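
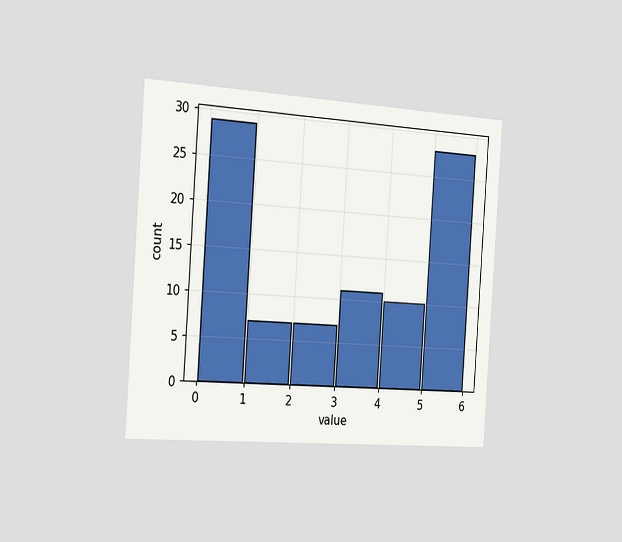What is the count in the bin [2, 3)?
The chart is tilted about 4° clockwise and viewed slightly from the left. The [2, 3) bin has height 7.

7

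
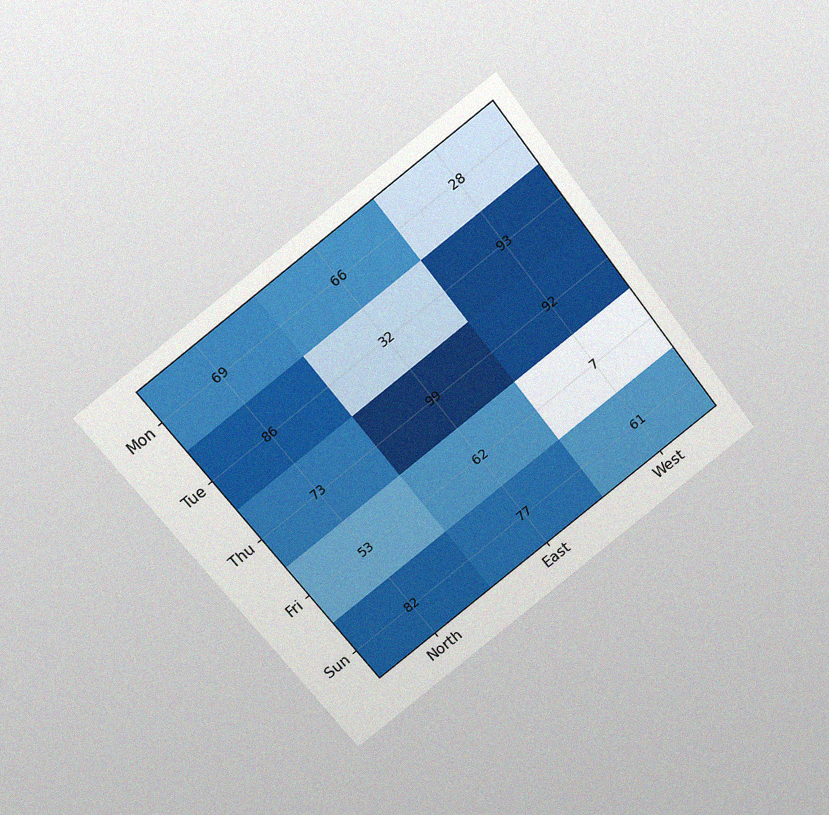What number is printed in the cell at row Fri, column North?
The chart is tilted about 38° counter-clockwise and viewed slightly from above, with some photo noise. The (Fri, North) cell reads 53.

53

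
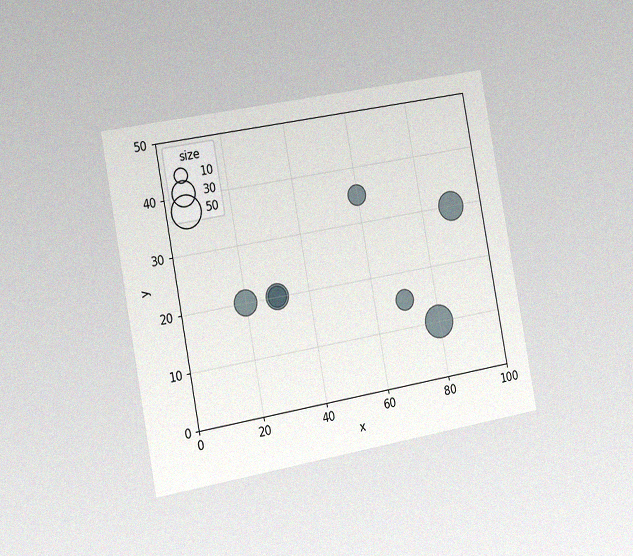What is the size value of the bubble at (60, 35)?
20

The chart is tilted about 10° counter-clockwise and viewed slightly from the left, with some photo noise. Matching the bubble at (60, 35) against the size legend gives 20.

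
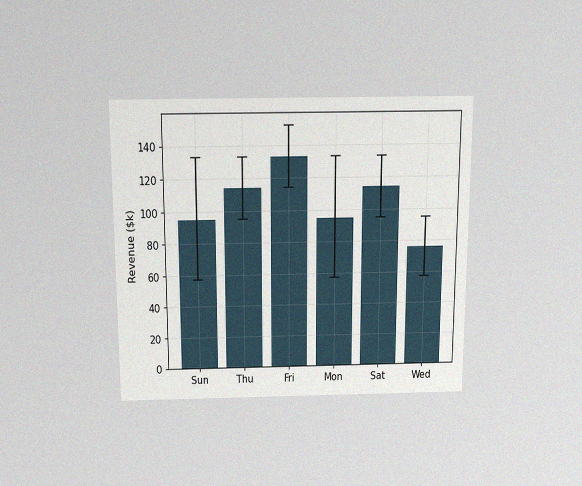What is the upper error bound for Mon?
The chart is viewed slightly from above, with some photo noise. The Mon bar's upper whisker reaches $133k.

$133k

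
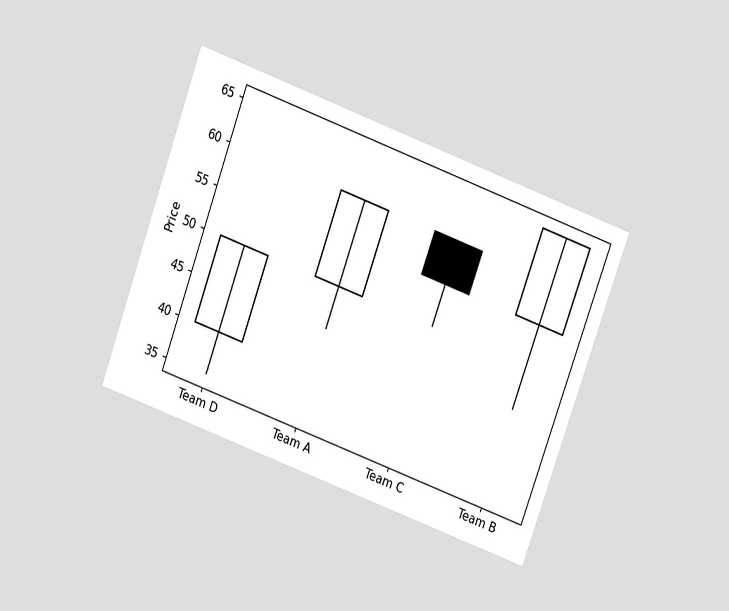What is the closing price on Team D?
50

The chart is tilted about 20° clockwise and viewed slightly from above. The Team D candle closes at 50.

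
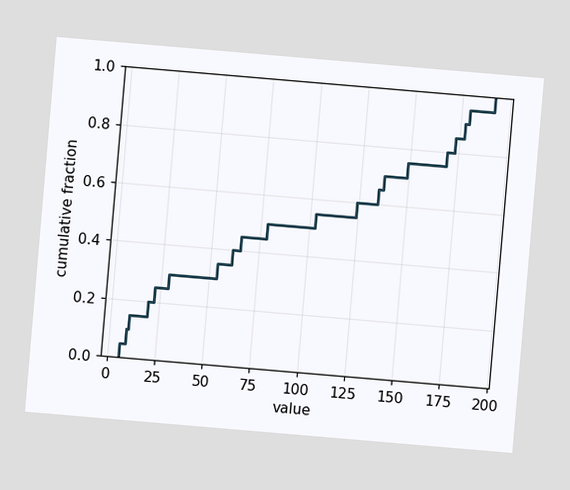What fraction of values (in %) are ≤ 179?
The chart is tilted about 5° clockwise. At x=179 the ECDF step is at 95%.

95%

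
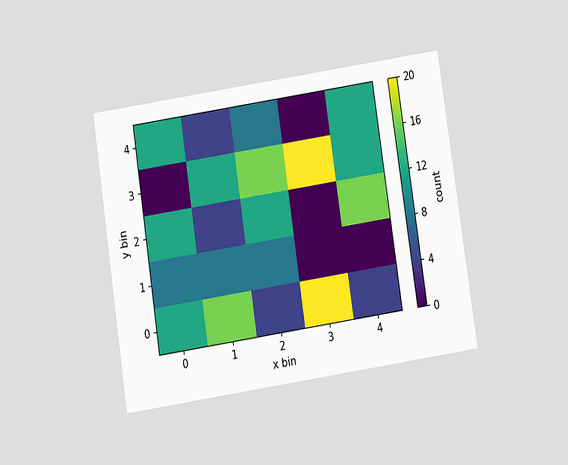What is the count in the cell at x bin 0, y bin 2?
The chart is tilted about 9° counter-clockwise and viewed slightly from below. Matching the cell (0, 2) against the colorbar gives 12.

12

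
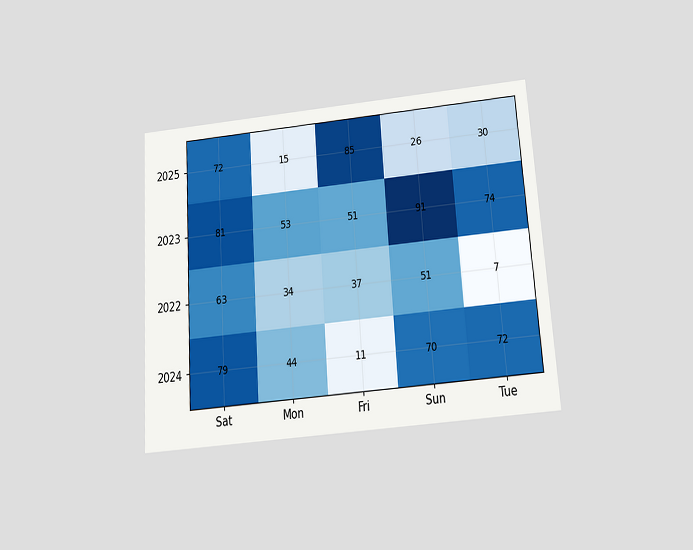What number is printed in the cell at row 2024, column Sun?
70

The chart is tilted about 4° counter-clockwise and viewed slightly from below. The (2024, Sun) cell reads 70.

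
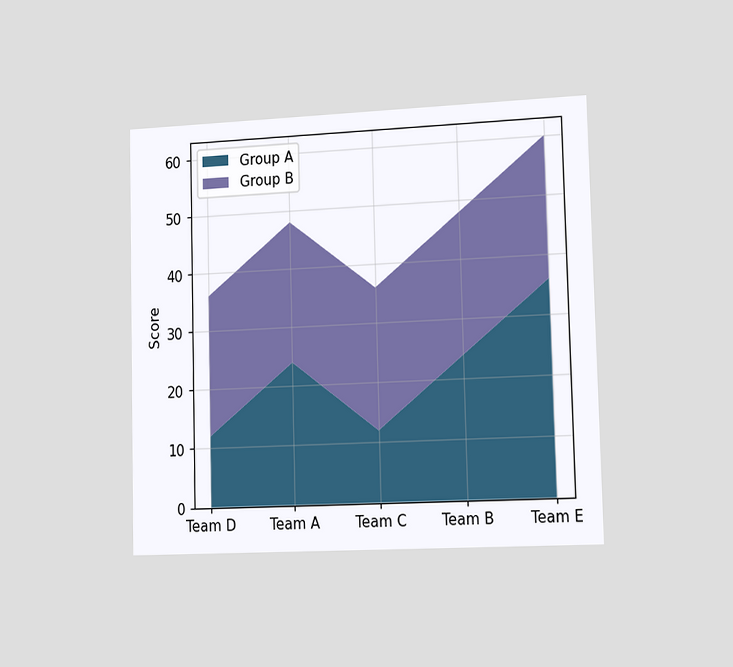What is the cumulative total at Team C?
The chart is viewed slightly from the right. The stacked total at Team C reaches 36.

36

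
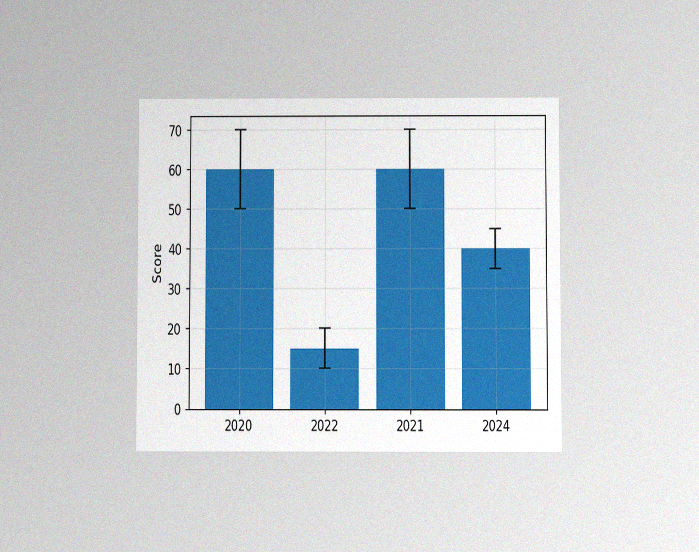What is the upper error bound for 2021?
70

The chart is viewed at a slight angle, with some photo noise. The 2021 bar's upper whisker reaches 70.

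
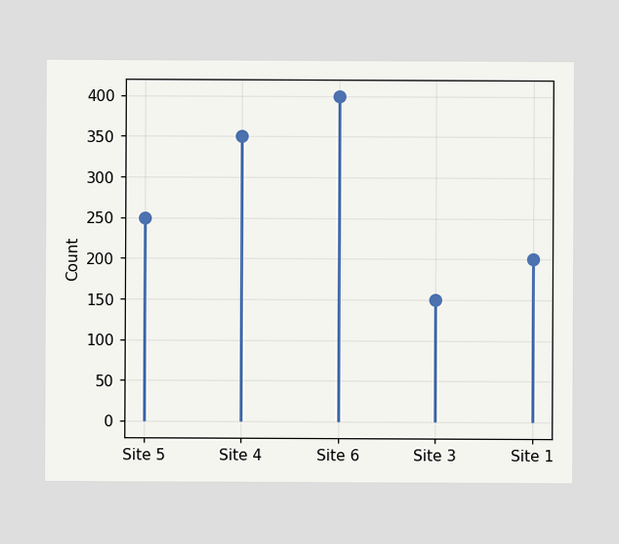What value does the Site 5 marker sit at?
The Site 5 marker sits at 250.

250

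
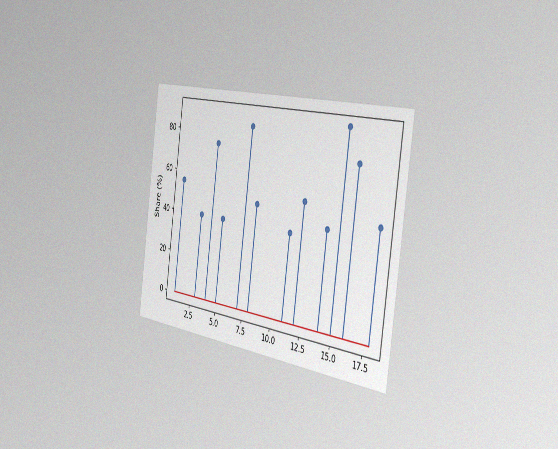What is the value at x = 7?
85%

The chart is tilted about 8° clockwise and viewed slightly from the right, with some photo noise. The stem at x=7 reaches 85%.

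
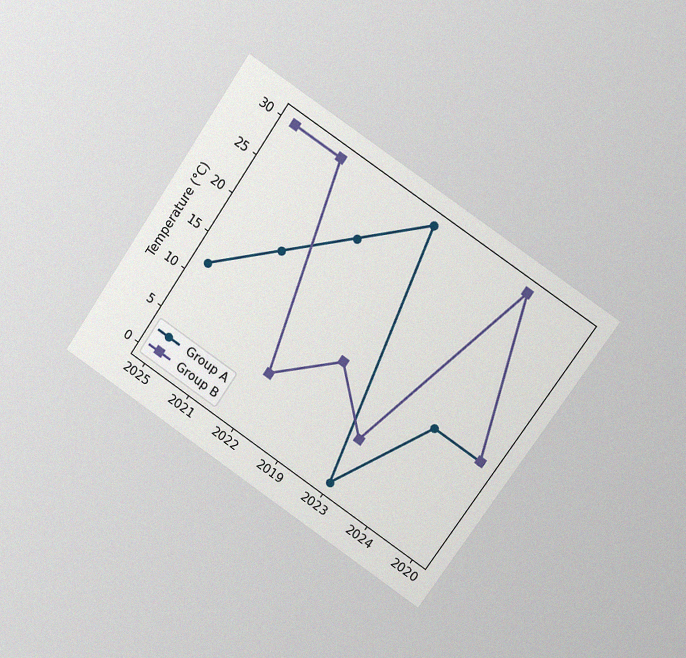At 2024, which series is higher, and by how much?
The chart is tilted about 34° clockwise and viewed at a slight angle, with some photo noise. At 2024, Group B sits above the other line by 18°C.

Group B, by 18°C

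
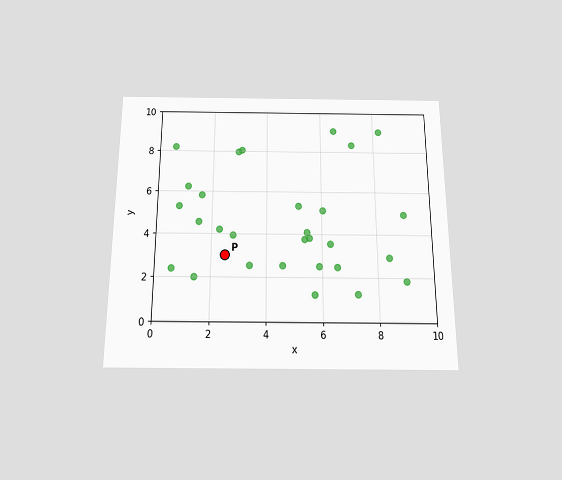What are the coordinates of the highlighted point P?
The chart is viewed slightly from below. Following the gridlines from P to each axis, P sits at (2.5, 3).

(2.5, 3)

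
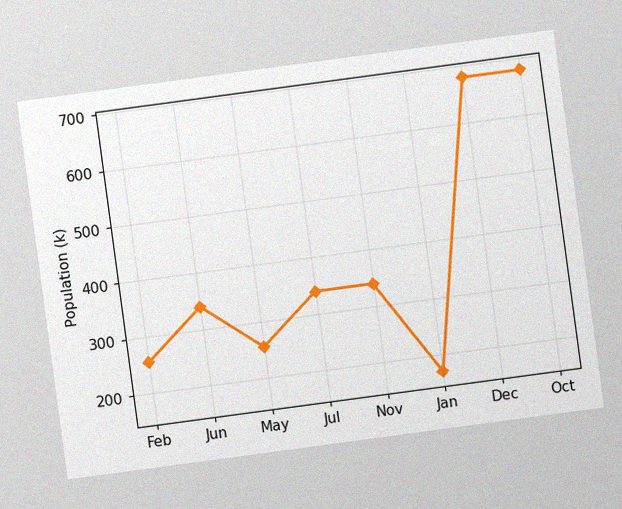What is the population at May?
255k

The chart is tilted about 8° counter-clockwise, with some photo noise. At May, the line is at 255k.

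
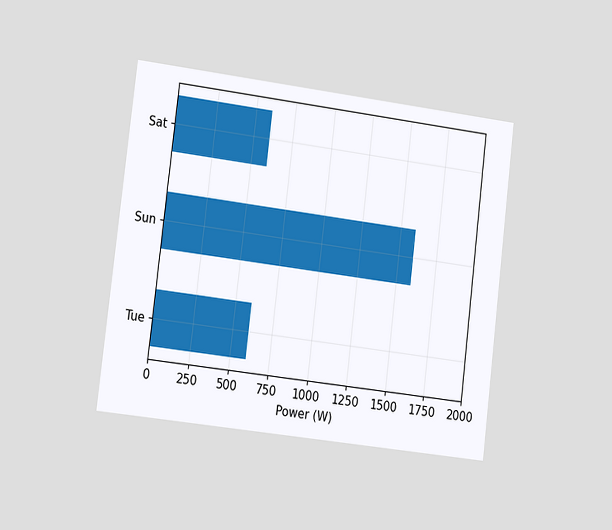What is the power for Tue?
600W

The chart is tilted about 7° clockwise and viewed slightly from the left. Reading along the chart's x-axis, the Tue bar reaches 600W.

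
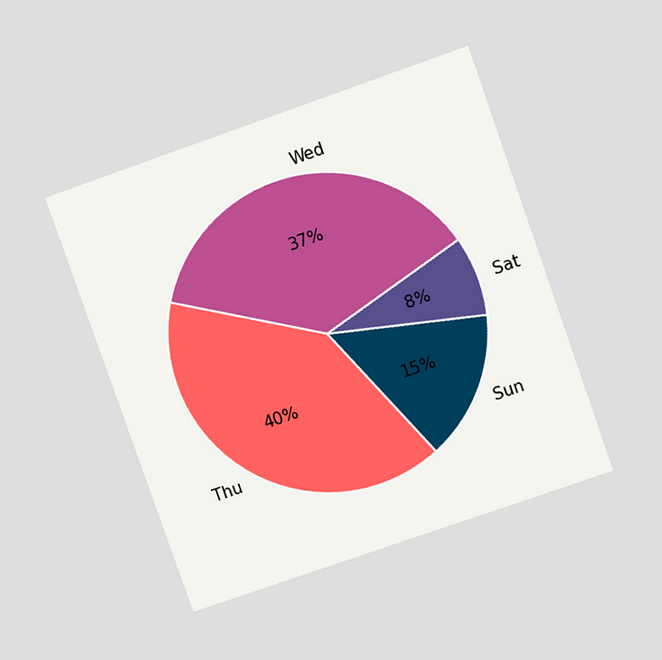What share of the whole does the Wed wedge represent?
37%

The chart is tilted about 19° counter-clockwise and viewed at a slight angle. The Wed slice takes up 37% of the pie.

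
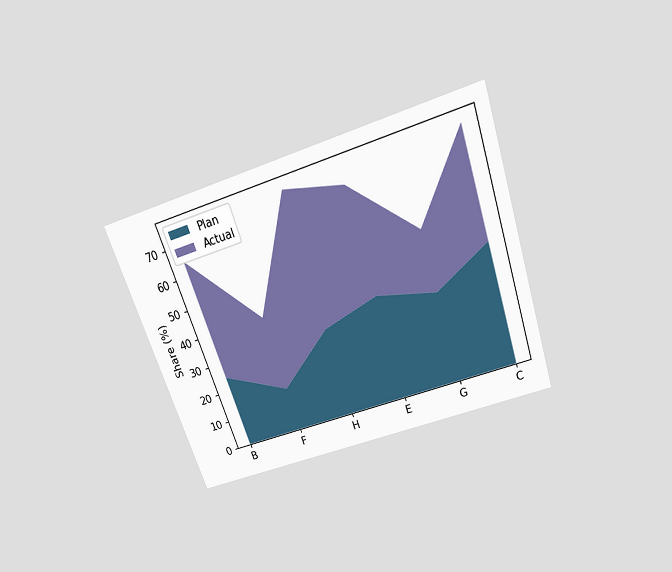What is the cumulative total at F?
40%

The chart is tilted about 19° counter-clockwise and viewed slightly from above. The stacked total at F reaches 40%.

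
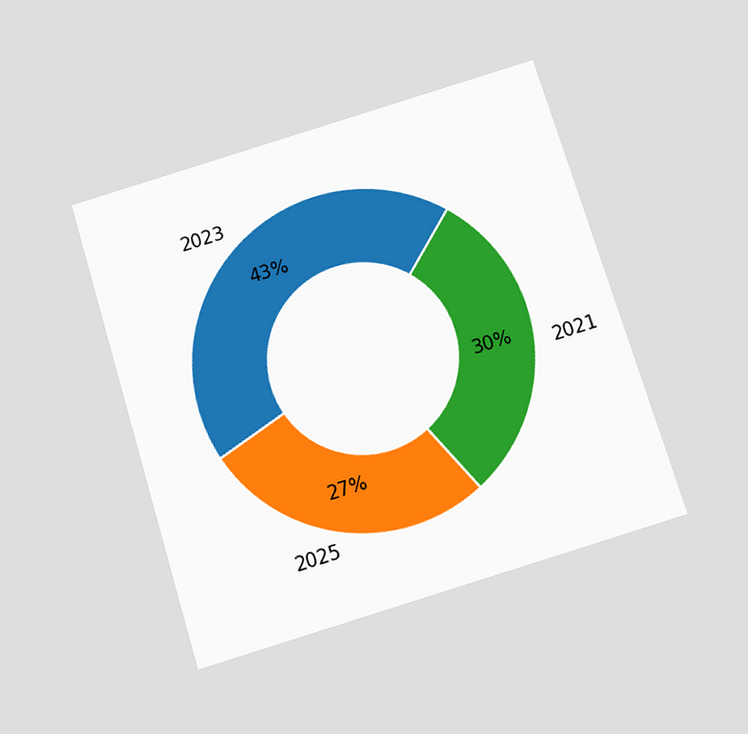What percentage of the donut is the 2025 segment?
27%

The chart is tilted about 17° counter-clockwise and viewed slightly from below. The 2025 segment takes up 27% of the ring.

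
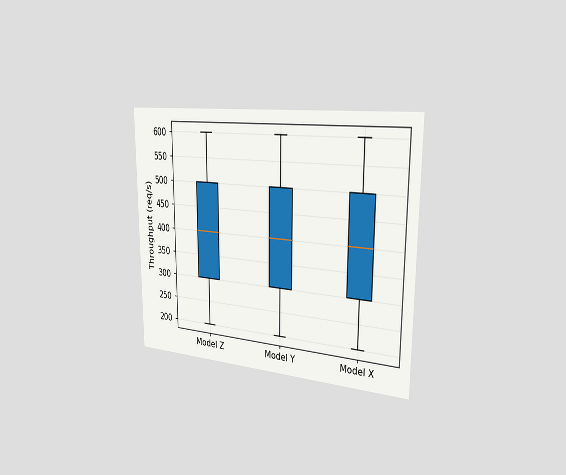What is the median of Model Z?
400req/s

The chart is viewed slightly from the right. The median line in the Model Z box sits at 400req/s.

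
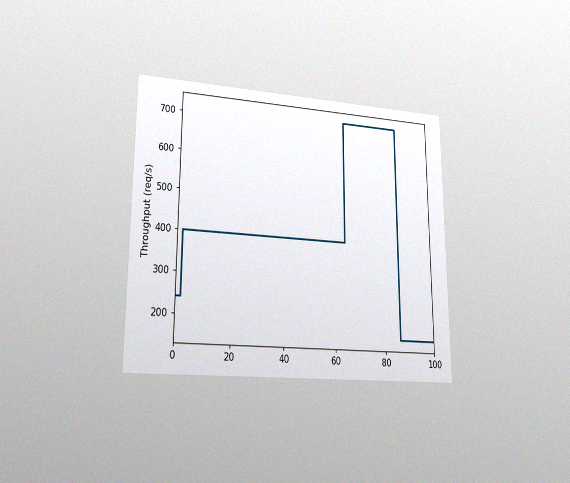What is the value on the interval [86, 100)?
The chart is viewed at a slight angle, with some photo noise. On [86, 100) the step sits at 160req/s.

160req/s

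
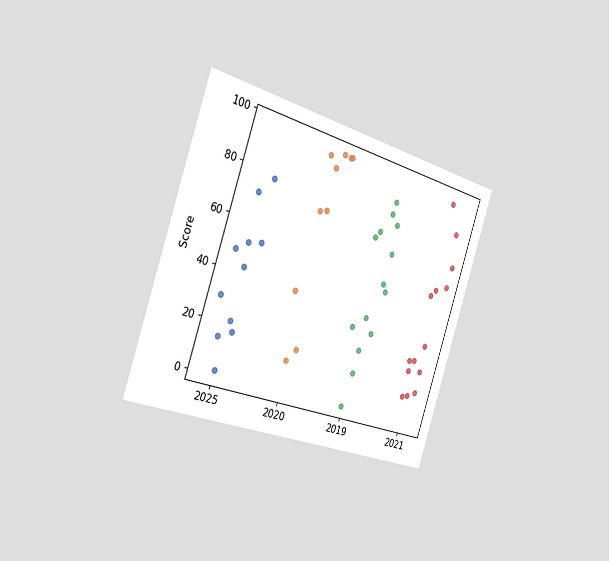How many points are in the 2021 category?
The chart is tilted about 18° clockwise and viewed slightly from the left. Counting the markers in the 2021 column gives 14.

14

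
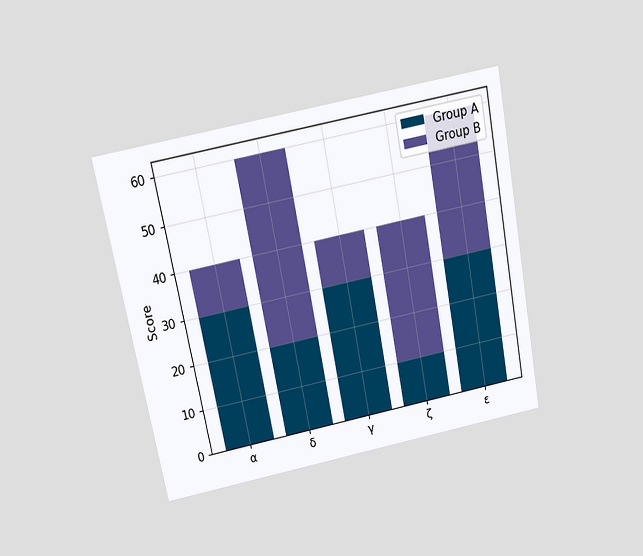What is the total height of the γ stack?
40

The chart is tilted about 11° counter-clockwise and viewed slightly from above. The γ stack's top reaches 40 on the y-axis.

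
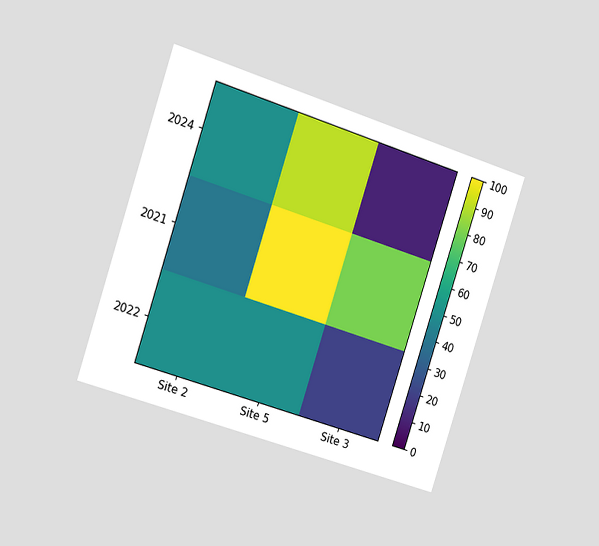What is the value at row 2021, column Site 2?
40

The chart is tilted about 18° clockwise and viewed slightly from the left. Matching cell (2021, Site 2) against the colorbar gives 40.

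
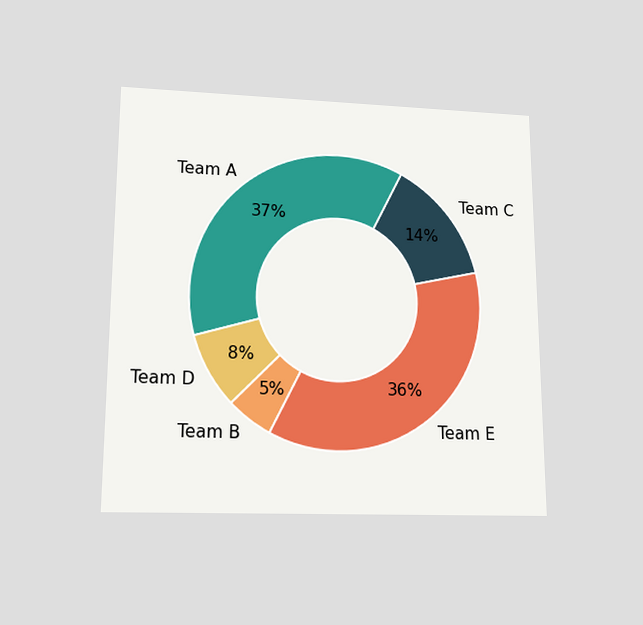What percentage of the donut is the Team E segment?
The chart is viewed slightly from below. The Team E segment takes up 36% of the ring.

36%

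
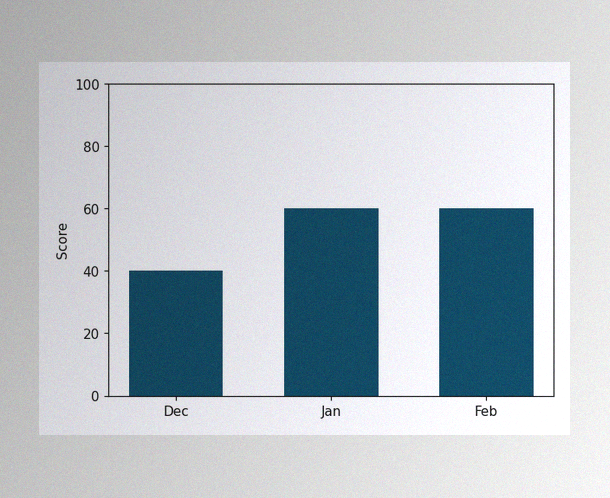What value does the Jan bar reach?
60

The image has some photo noise and uneven lighting. Reading along the chart's y-axis, the Jan bar reaches 60.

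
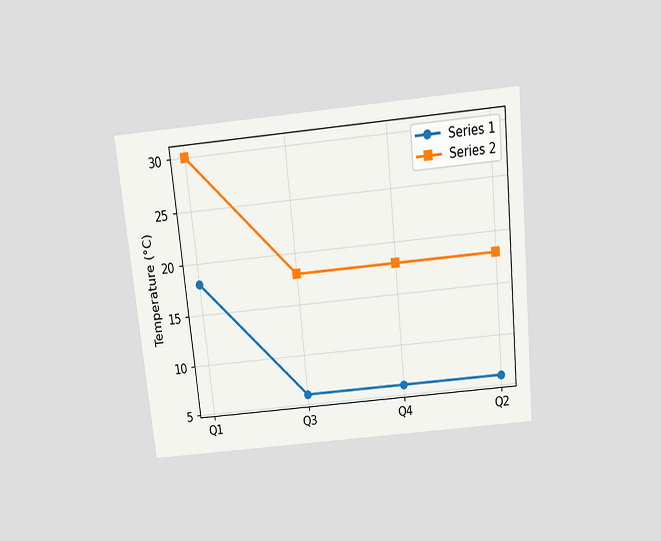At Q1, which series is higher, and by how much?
The chart is tilted about 6° counter-clockwise and viewed slightly from above. At Q1, Series 2 sits above the other line by 12°C.

Series 2, by 12°C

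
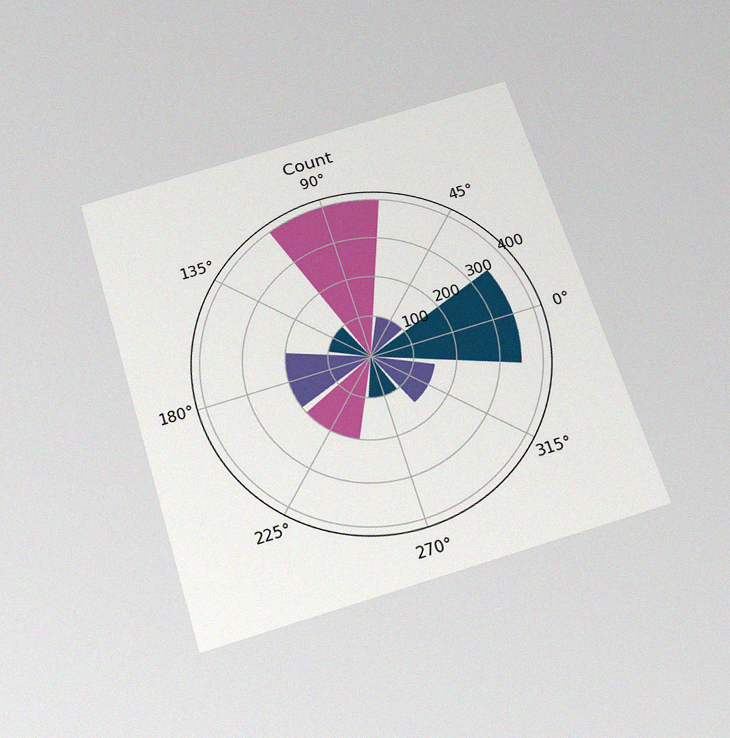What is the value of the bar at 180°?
200

The chart is tilted about 17° counter-clockwise and viewed slightly from below, with some photo noise. The bar at 180° reaches 200 on the radial axis.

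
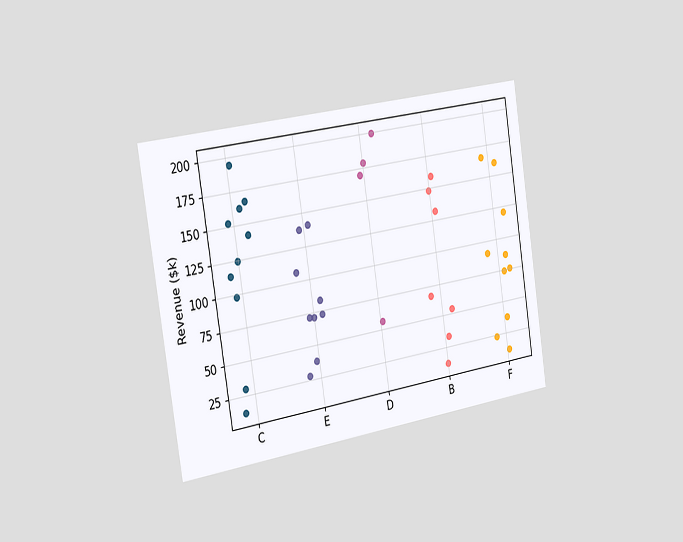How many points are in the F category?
10

The chart is tilted about 9° counter-clockwise and viewed slightly from the left. Counting the markers in the F column gives 10.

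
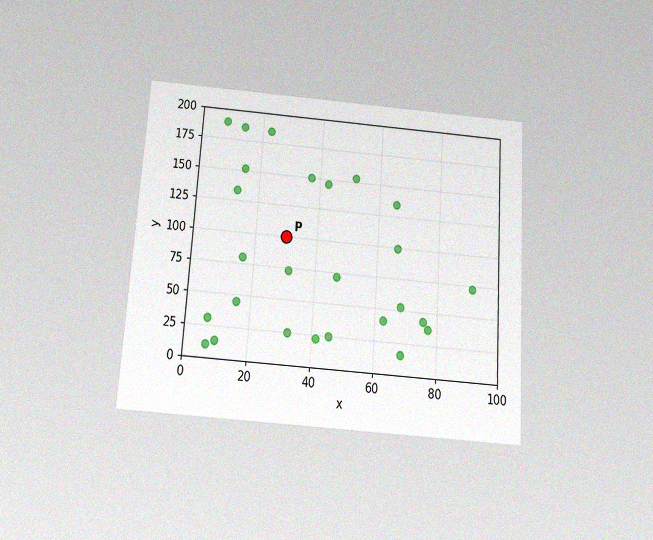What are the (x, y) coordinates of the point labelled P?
The chart is tilted about 4° clockwise and viewed slightly from below, with some photo noise. Following the gridlines from P to each axis, P sits at (30, 100).

(30, 100)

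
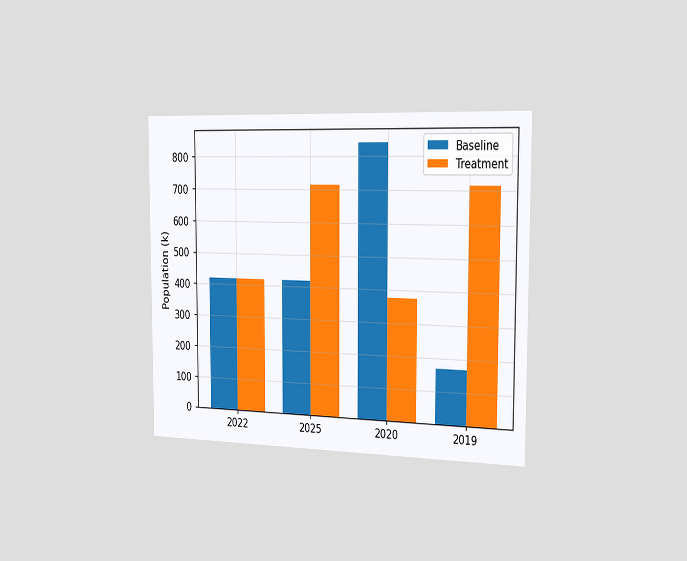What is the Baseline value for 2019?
The chart is viewed slightly from the right. The Baseline bar at 2019 reaches 168k on the y-axis.

168k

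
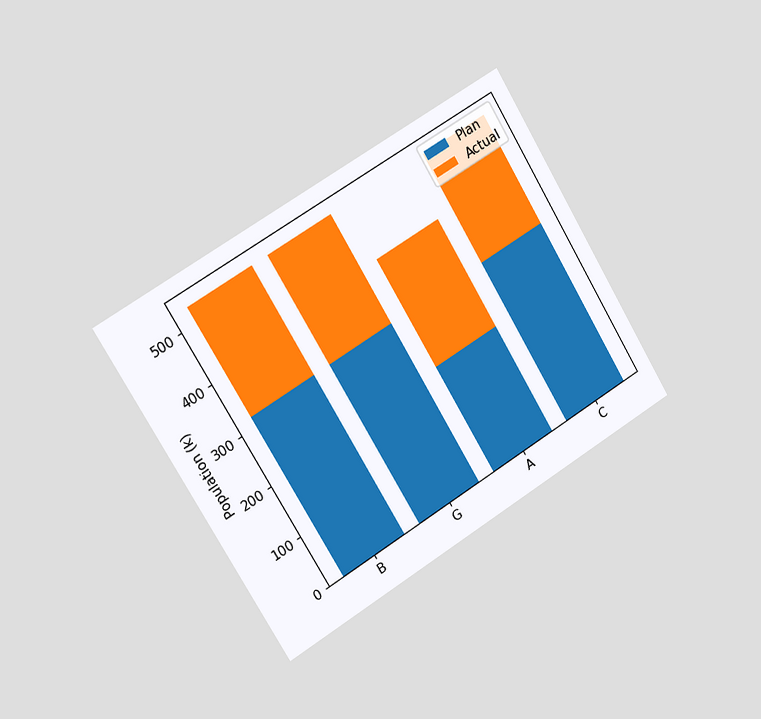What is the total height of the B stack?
530k

The chart is tilted about 31° counter-clockwise and viewed slightly from the left. The B stack's top reaches 530k on the y-axis.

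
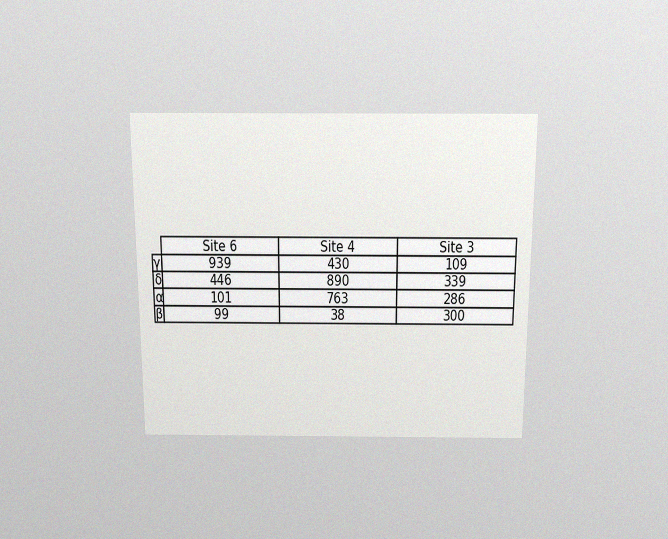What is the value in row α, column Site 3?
The chart is viewed slightly from above, with some photo noise. The (α, Site 3) cell reads 286.

286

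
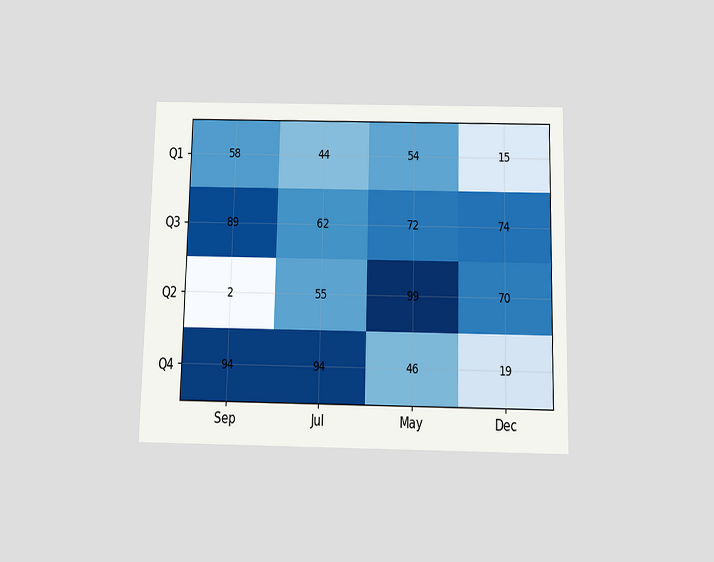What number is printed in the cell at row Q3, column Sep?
The chart is viewed slightly from below. The (Q3, Sep) cell reads 89.

89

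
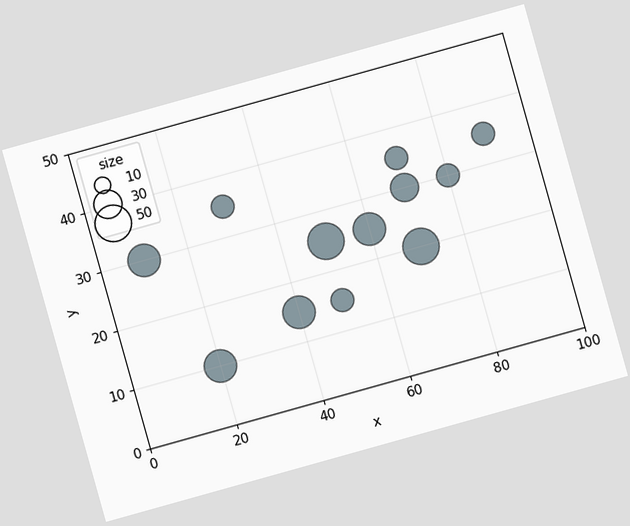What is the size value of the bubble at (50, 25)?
The chart is tilted about 16° counter-clockwise. Matching the bubble at (50, 25) against the size legend gives 50.

50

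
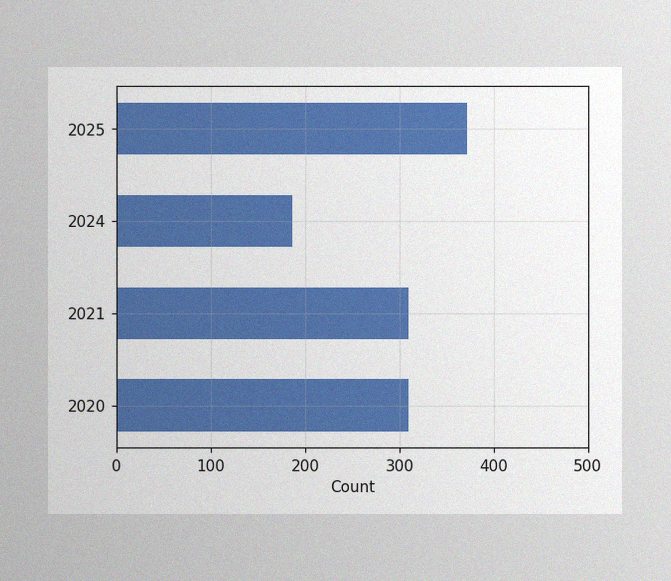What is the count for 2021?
310

The image has some photo noise and uneven lighting. Reading along the chart's x-axis, the 2021 bar reaches 310.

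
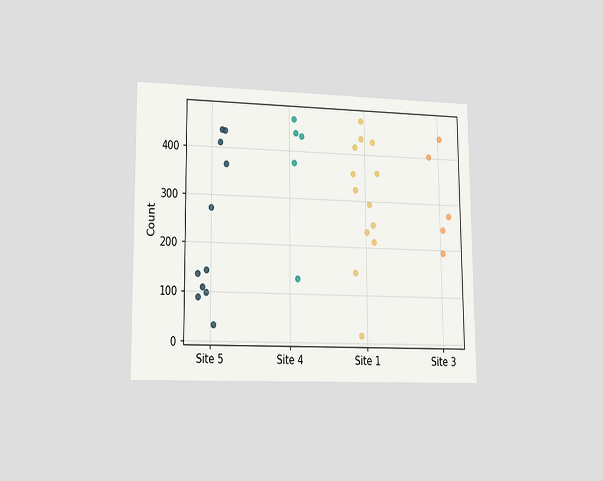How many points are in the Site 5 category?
11

The chart is viewed slightly from the left. Counting the markers in the Site 5 column gives 11.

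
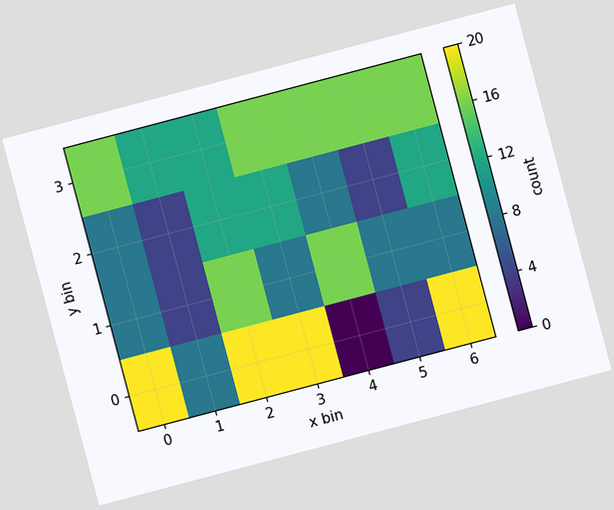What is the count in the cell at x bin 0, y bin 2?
8

The chart is tilted about 15° counter-clockwise. Matching the cell (0, 2) against the colorbar gives 8.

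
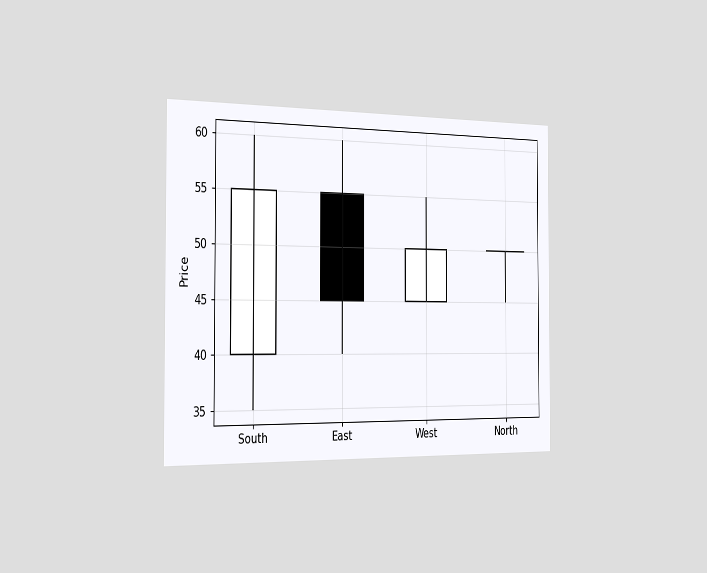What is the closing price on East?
The chart is viewed slightly from the left. The East candle closes at 45.

45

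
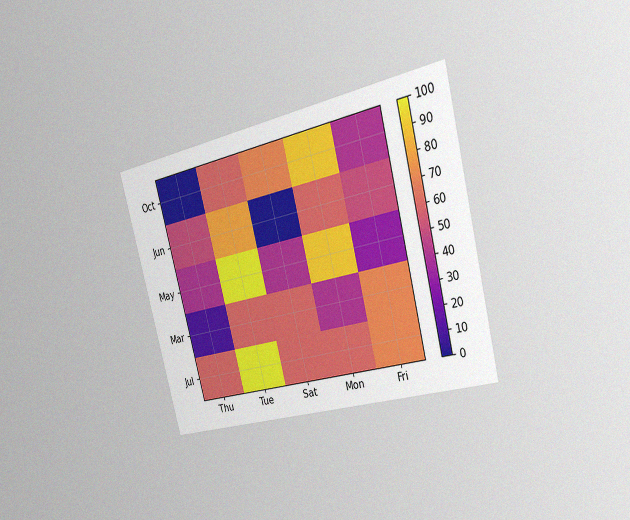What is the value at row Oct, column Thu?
0

The chart is tilted about 14° counter-clockwise and viewed slightly from the right, with some photo noise. Matching cell (Oct, Thu) against the colorbar gives 0.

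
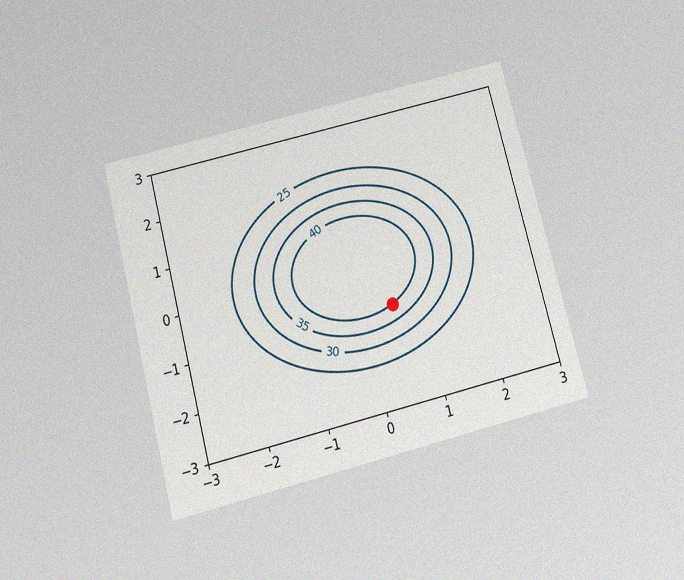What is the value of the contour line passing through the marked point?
The chart is tilted about 15° counter-clockwise and viewed slightly from below, with some photo noise. The marked point sits on the contour labelled 40.

40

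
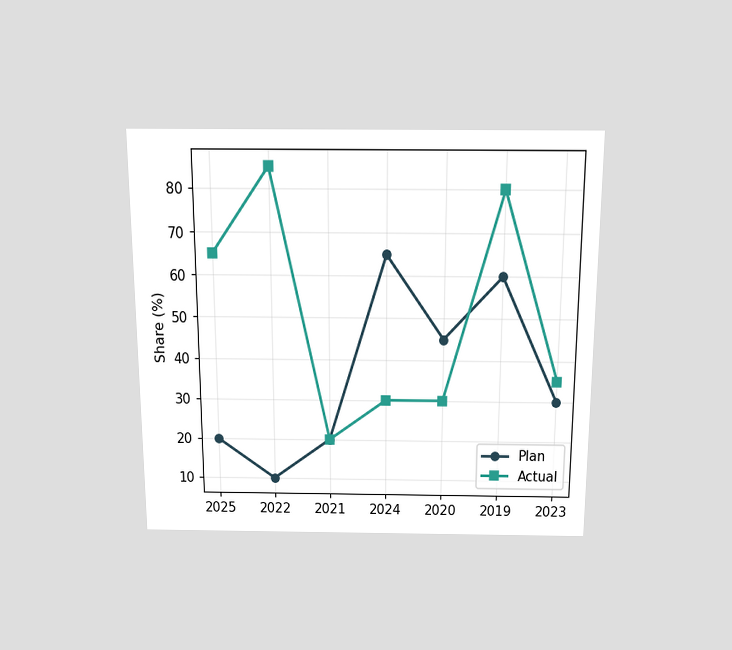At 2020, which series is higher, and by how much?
The chart is viewed slightly from above. At 2020, Plan sits above the other line by 15%.

Plan, by 15%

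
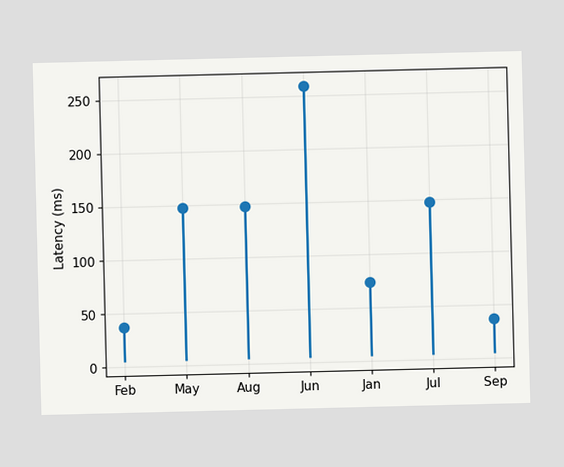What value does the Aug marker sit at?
The Aug marker sits at 148ms.

148ms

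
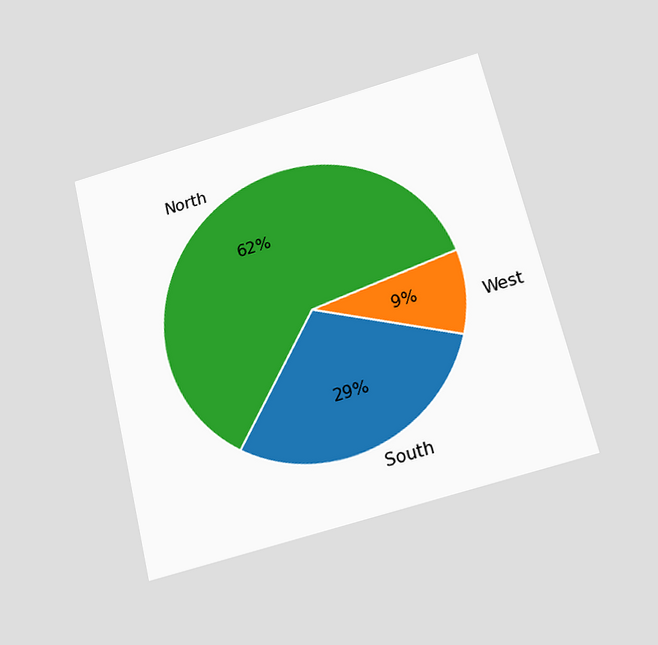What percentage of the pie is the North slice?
62%

The chart is tilted about 13° counter-clockwise and viewed slightly from below. The North slice takes up 62% of the pie.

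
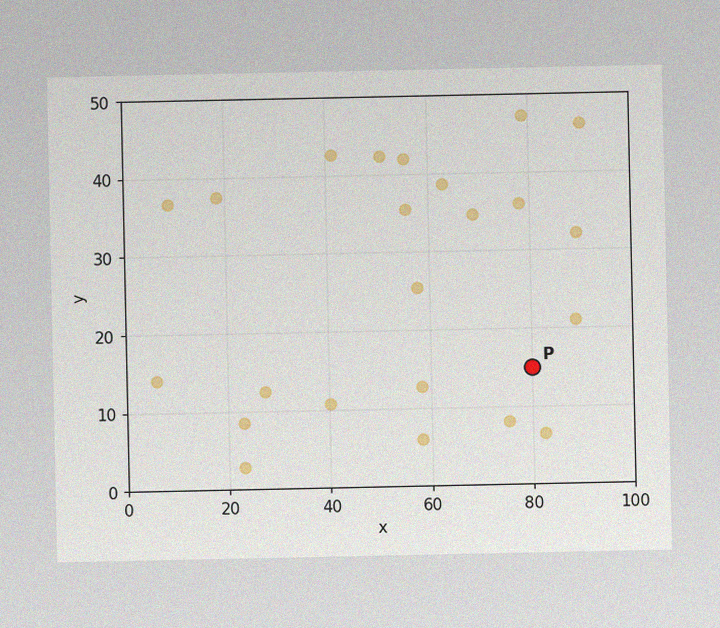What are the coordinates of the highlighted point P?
(80, 15)

The image has some photo noise and uneven lighting. Following the gridlines from P to each axis, P sits at (80, 15).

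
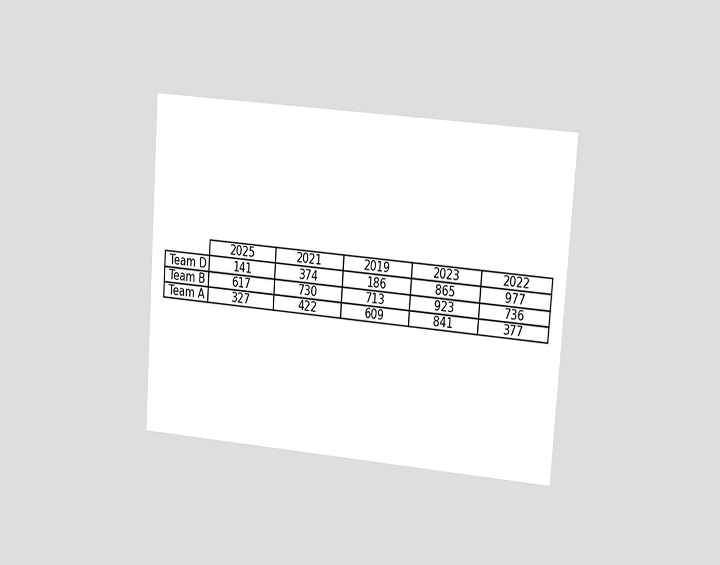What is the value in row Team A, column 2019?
609

The chart is tilted about 4° clockwise and viewed at a slight angle. The (Team A, 2019) cell reads 609.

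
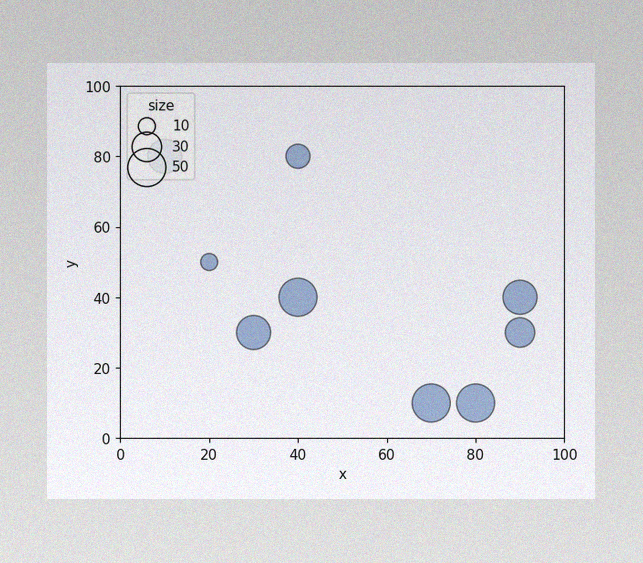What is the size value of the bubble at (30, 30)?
The image has some photo noise and uneven lighting. Matching the bubble at (30, 30) against the size legend gives 40.

40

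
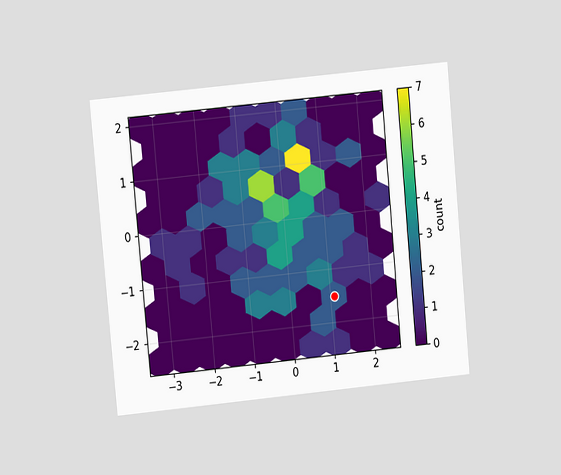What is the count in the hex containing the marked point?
2

The chart is tilted about 5° counter-clockwise and viewed at a slight angle. The marked hex reads 2 on the colorbar.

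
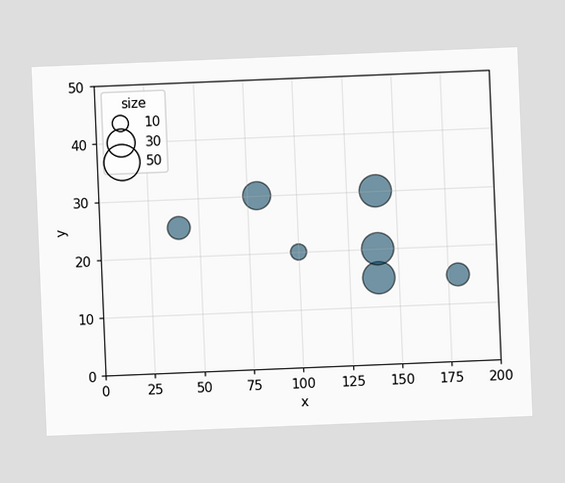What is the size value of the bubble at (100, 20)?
The chart is tilted about 2° counter-clockwise. Matching the bubble at (100, 20) against the size legend gives 10.

10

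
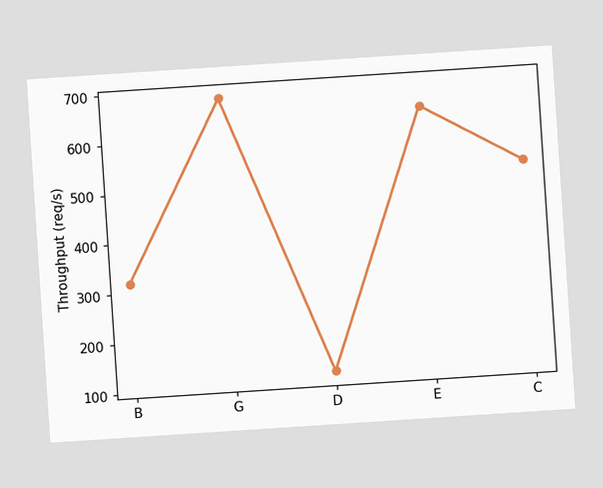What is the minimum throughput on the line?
120req/s

The chart is tilted about 4° counter-clockwise. The lowest point is at D, and reading across to the y-axis gives 120req/s.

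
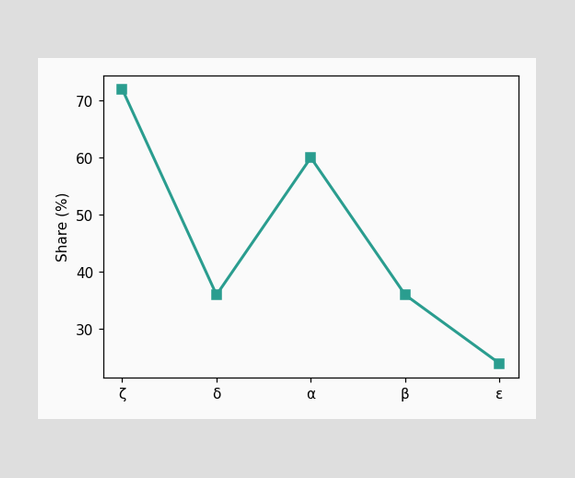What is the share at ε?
At ε, the line is at 24%.

24%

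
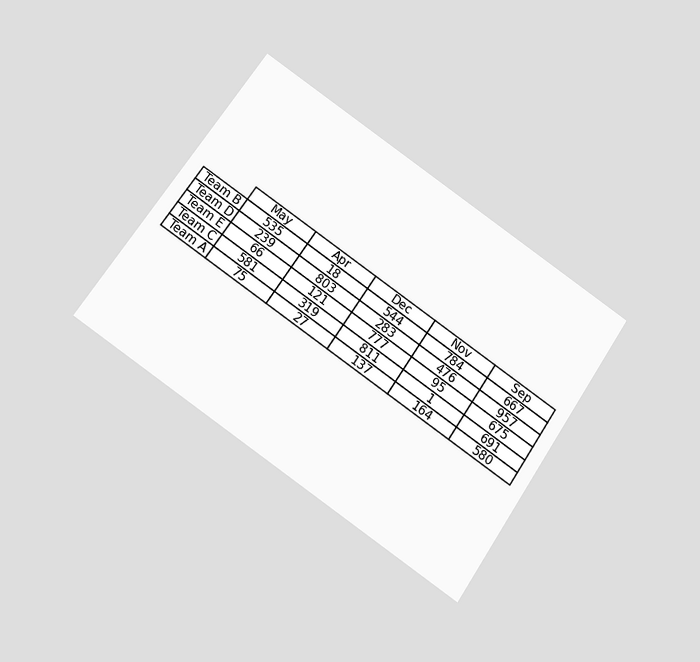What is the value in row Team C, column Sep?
The chart is tilted about 34° clockwise and viewed slightly from below. The (Team C, Sep) cell reads 691.

691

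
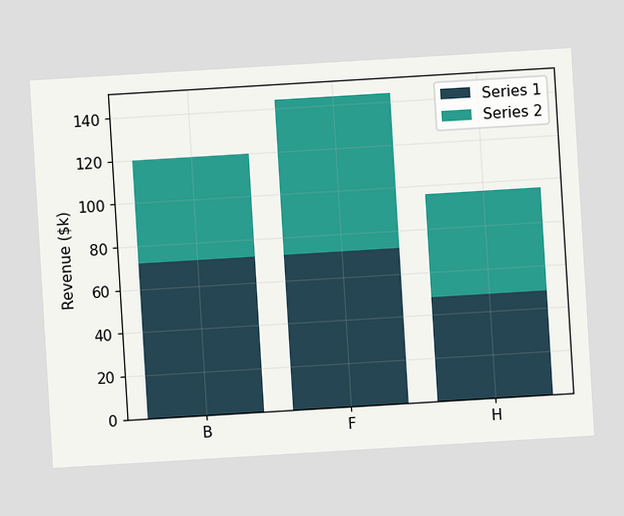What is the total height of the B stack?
The chart is tilted about 3° counter-clockwise. The B stack's top reaches $120k on the y-axis.

$120k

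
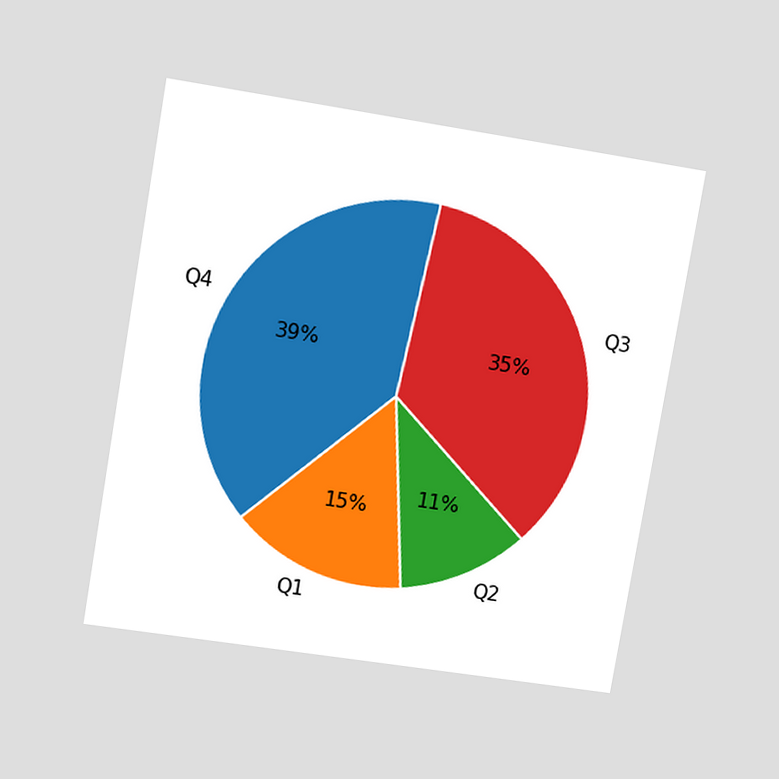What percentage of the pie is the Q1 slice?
The chart is tilted about 10° clockwise and viewed at a slight angle. The Q1 slice takes up 15% of the pie.

15%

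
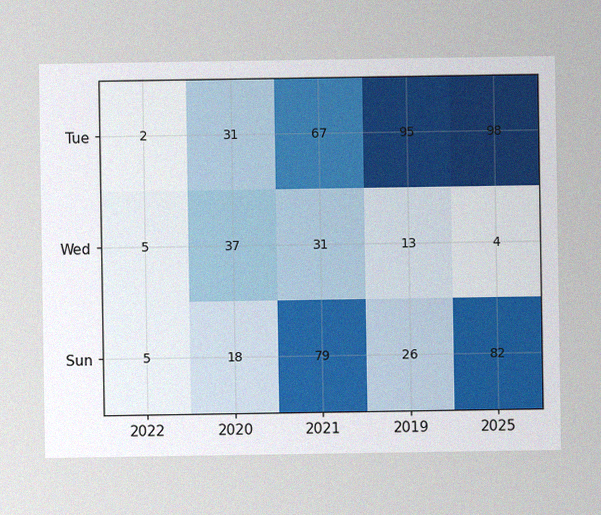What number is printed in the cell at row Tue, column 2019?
The image has some photo noise and uneven lighting. The (Tue, 2019) cell reads 95.

95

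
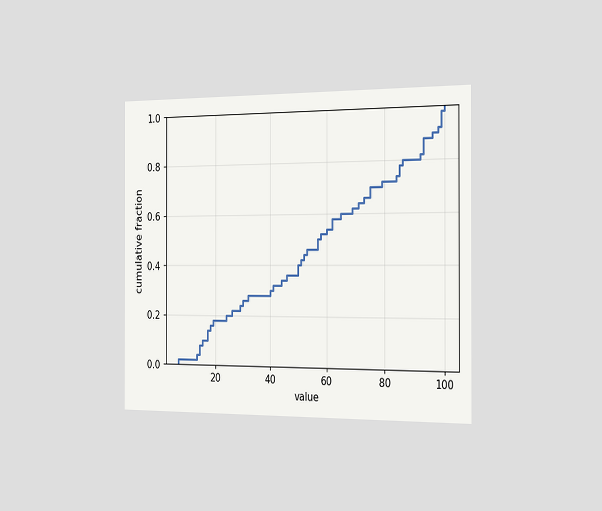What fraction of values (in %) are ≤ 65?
The chart is viewed slightly from the right. At x=65 the ECDF step is at 60%.

60%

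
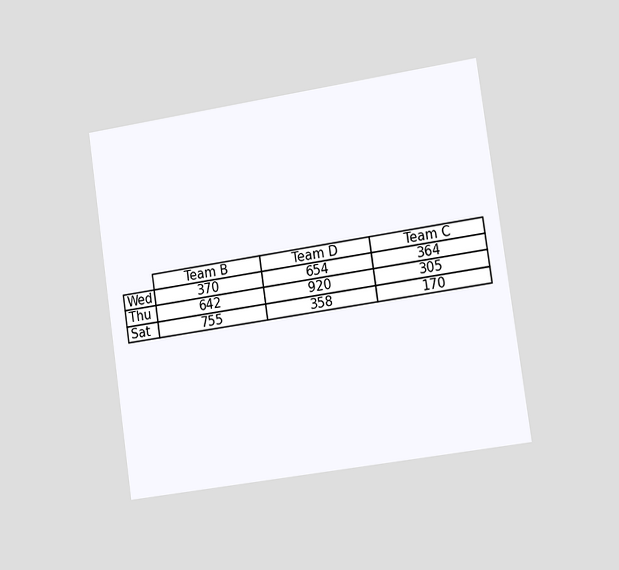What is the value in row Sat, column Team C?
The chart is tilted about 8° counter-clockwise and viewed slightly from the right. The (Sat, Team C) cell reads 170.

170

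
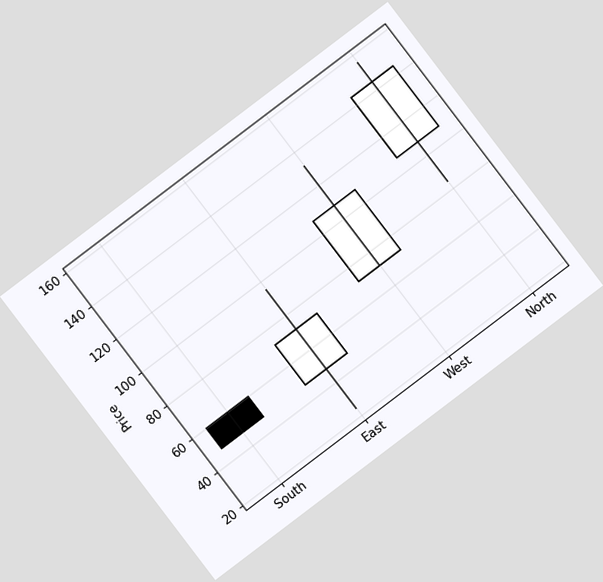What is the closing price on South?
48

The chart is tilted about 37° counter-clockwise. The South candle closes at 48.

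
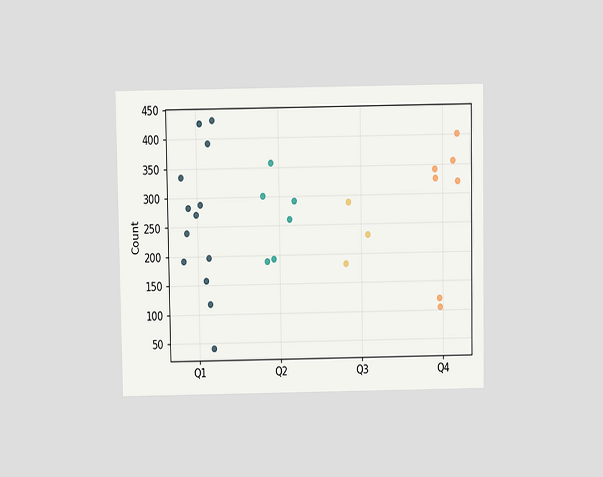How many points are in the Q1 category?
The chart is viewed at a slight angle. Counting the markers in the Q1 column gives 13.

13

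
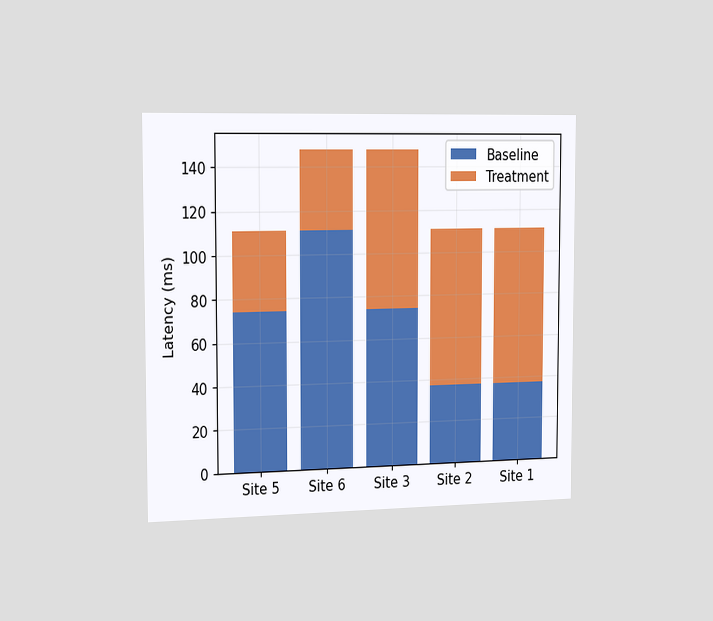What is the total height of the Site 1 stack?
111ms

The chart is viewed slightly from the left. The Site 1 stack's top reaches 111ms on the y-axis.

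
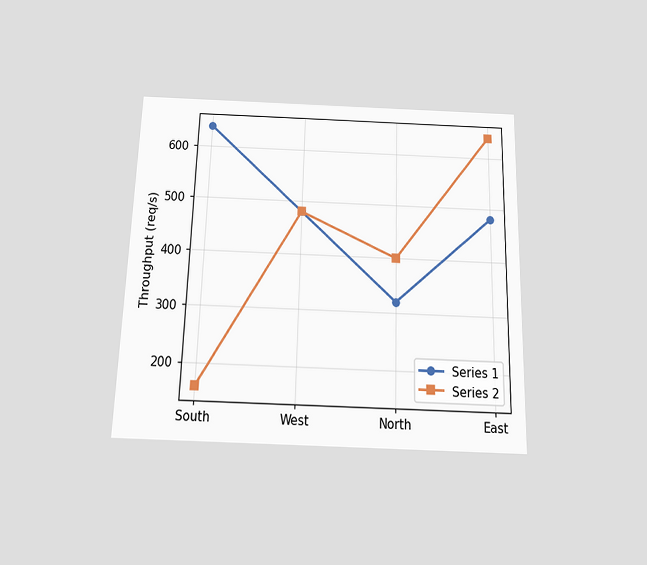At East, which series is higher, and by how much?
Series 2, by 160req/s

The chart is viewed slightly from below. At East, Series 2 sits above the other line by 160req/s.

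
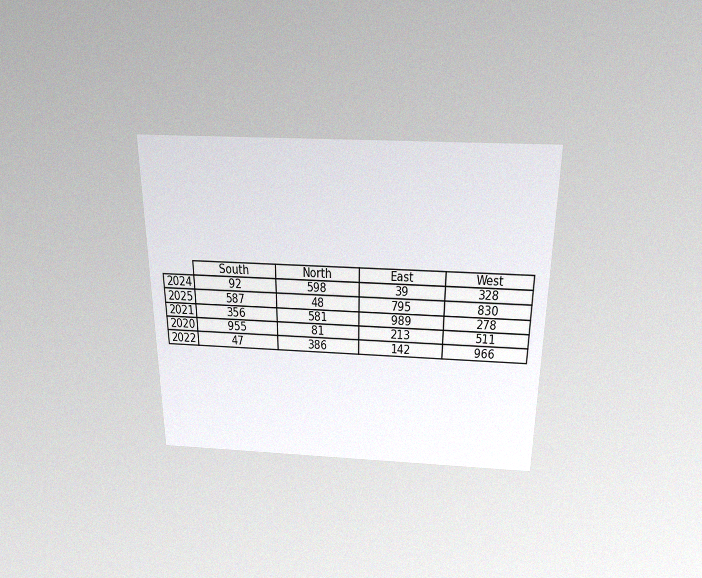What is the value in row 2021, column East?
989

The chart is viewed slightly from above, with some photo noise. The (2021, East) cell reads 989.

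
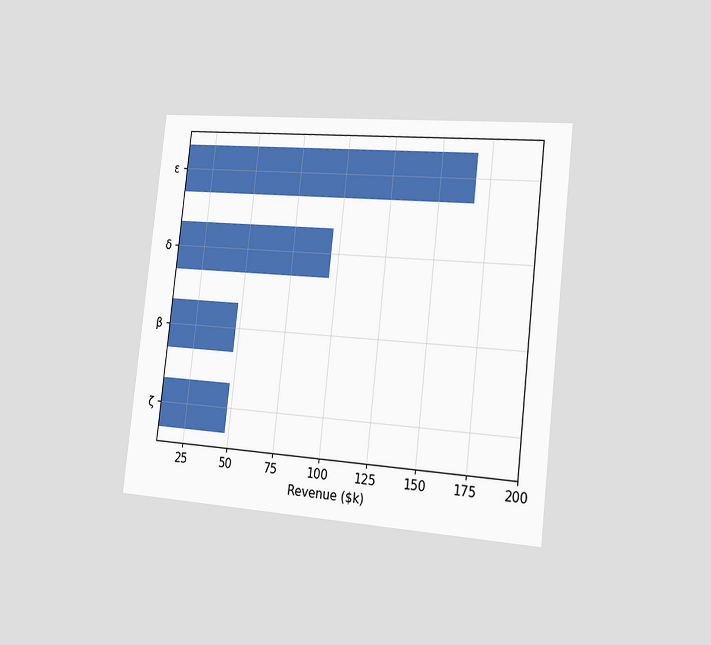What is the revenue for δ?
$96k

The chart is tilted about 6° clockwise and viewed slightly from the right. Reading along the chart's x-axis, the δ bar reaches $96k.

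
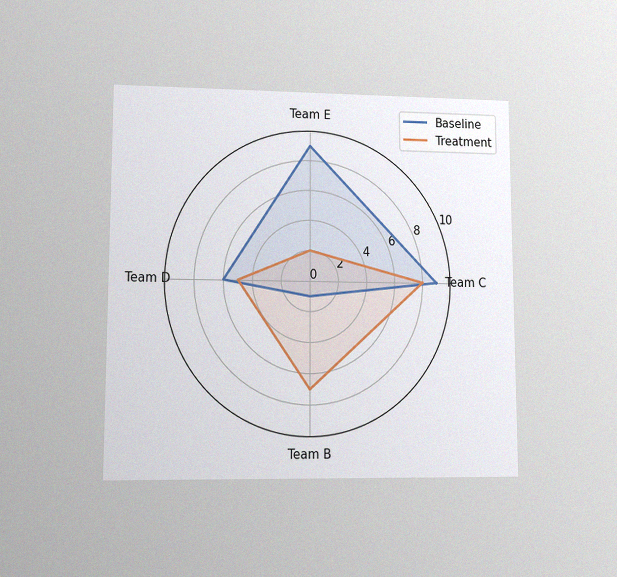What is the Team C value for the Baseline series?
9

The chart is viewed at a slight angle, with some photo noise. On the Team C axis, Baseline reaches 9.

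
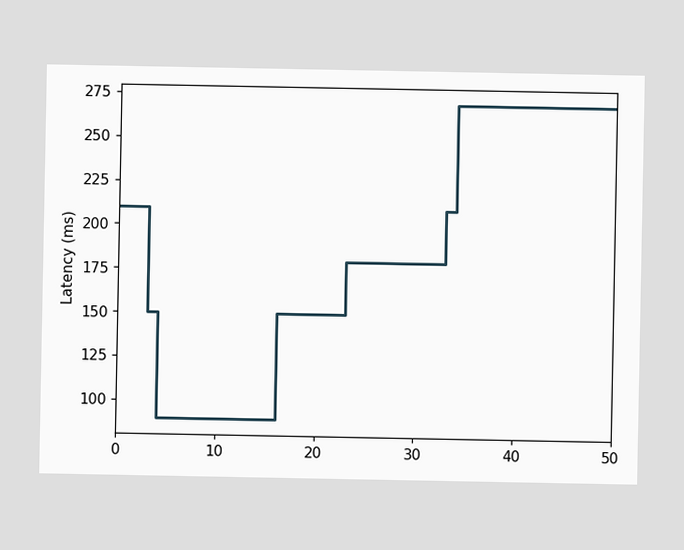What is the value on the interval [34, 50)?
270ms

On [34, 50) the step sits at 270ms.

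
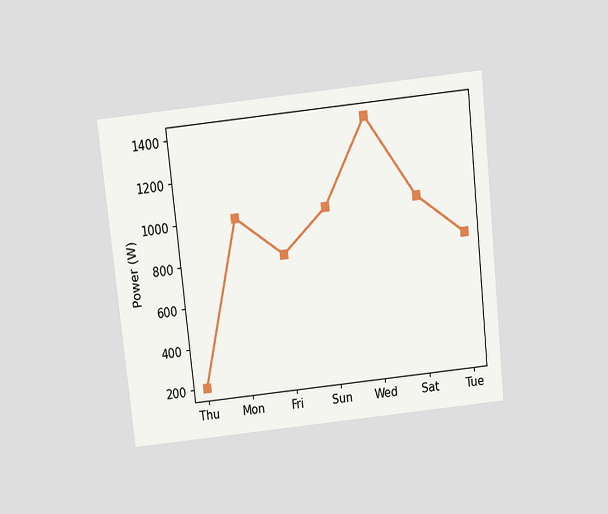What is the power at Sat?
The chart is tilted about 6° counter-clockwise and viewed slightly from above. At Sat, the line is at 1000W.

1000W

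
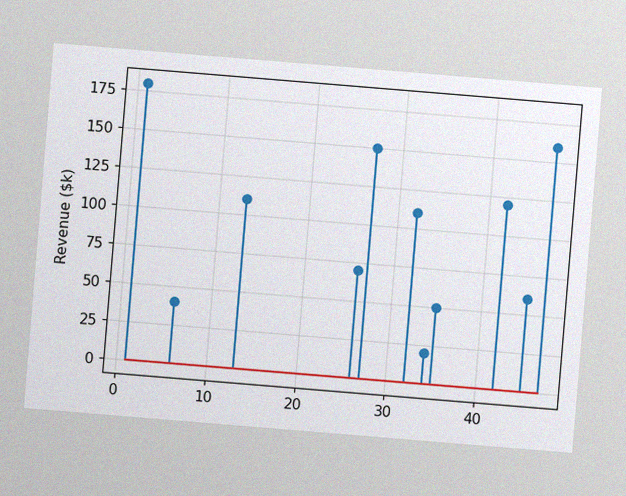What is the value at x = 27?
$150k

The chart is tilted about 5° clockwise, with some photo noise. The stem at x=27 reaches $150k.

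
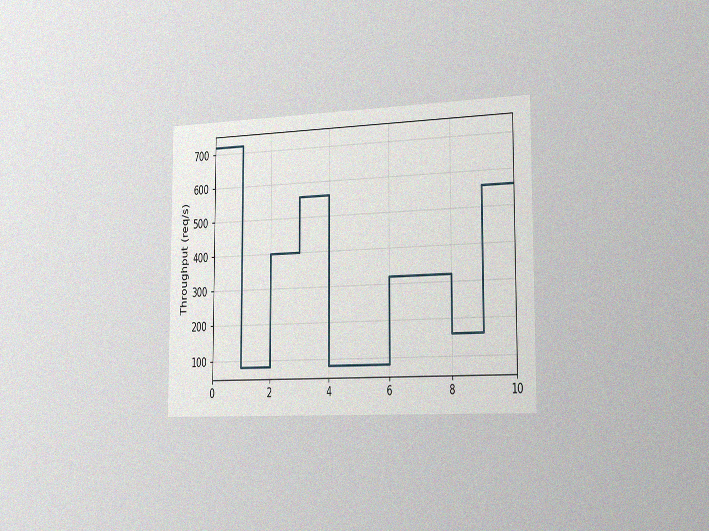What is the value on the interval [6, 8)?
The chart is viewed slightly from the right, with some photo noise. On [6, 8) the step sits at 320req/s.

320req/s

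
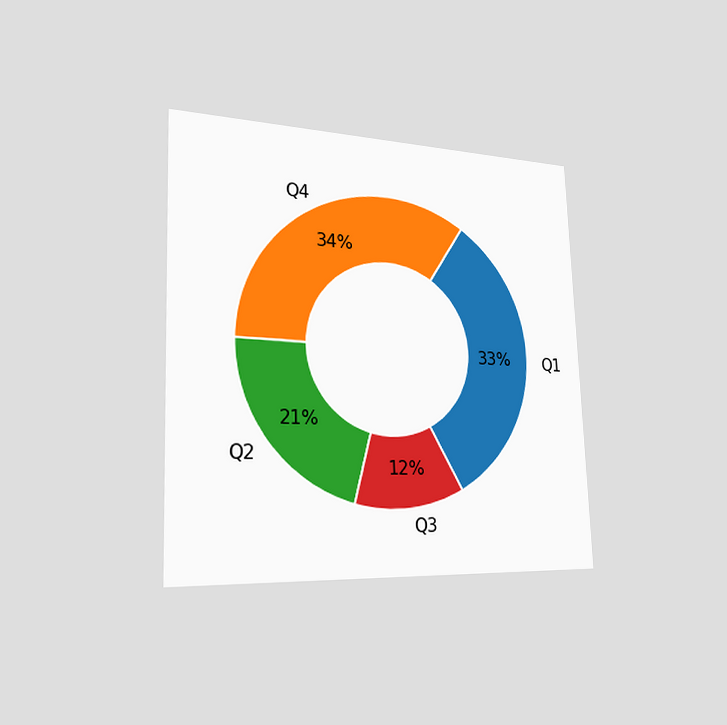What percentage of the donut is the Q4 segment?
34%

The chart is tilted about 2° counter-clockwise and viewed slightly from the left. The Q4 segment takes up 34% of the ring.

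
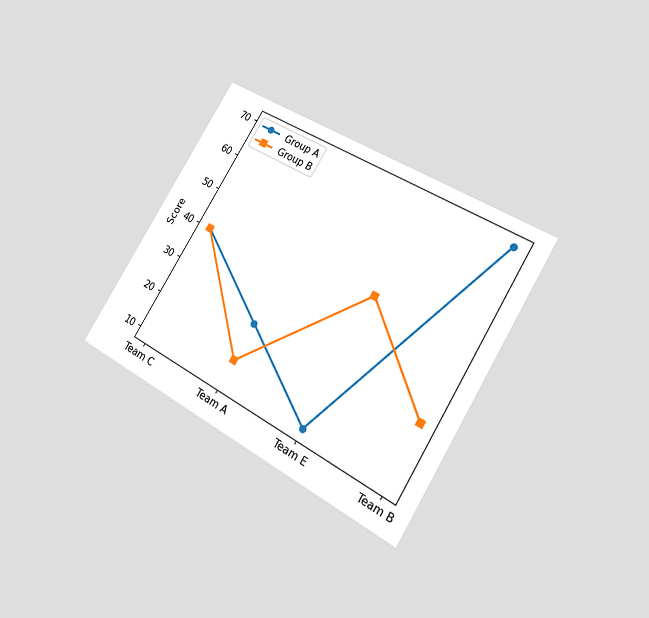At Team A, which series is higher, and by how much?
The chart is tilted about 31° clockwise and viewed at a slight angle. At Team A, Group A sits above the other line by 10.

Group A, by 10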